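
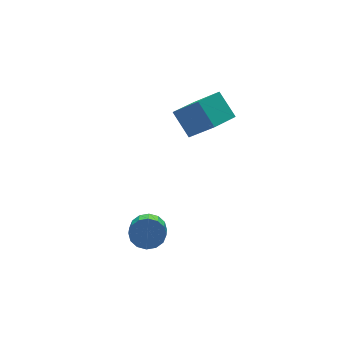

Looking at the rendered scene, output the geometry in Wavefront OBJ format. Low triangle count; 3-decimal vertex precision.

v -1.644 -2.111 -3.011
v -1.063 -2.706 -3.47
v -1.535 -3.523 -3.009
v -2.116 -2.929 -2.549
v -0.832 -2.602 -3.049
v -1.303 -3.419 -2.588
v -0.818 -2.366 -2.618
v -1.289 -3.184 -2.156
v -1.025 -2.063 -2.291
v -1.497 -2.88 -1.83
v -1.399 -1.772 -2.158
v -1.87 -2.589 -1.697
v -1.838 -1.572 -2.253
v -2.309 -2.389 -1.792
v -2.225 -1.517 -2.551
v -2.697 -2.334 -2.09
v -2.457 -1.621 -2.972
v -2.928 -2.438 -2.511
v -2.471 -1.856 -3.404
v -2.942 -2.674 -2.942
v -2.263 -2.16 -3.73
v -2.735 -2.977 -3.269
v -1.89 -2.451 -3.863
v -2.361 -3.268 -3.402
v -1.451 -2.651 -3.768
v -1.922 -3.468 -3.307
v 2.237 -1.984 3.389
v 1.972 -0.779 4.616
v 1.429 -0.816 2.068
v 1.165 0.389 3.295
v 3.895 -1.249 3.025
v 3.631 -0.044 4.252
v 3.088 -0.081 1.704
v 2.823 1.124 2.931
f 2 1 5
f 2 5 3
f 3 5 6
f 3 6 4
f 5 1 7
f 5 7 6
f 6 7 8
f 6 8 4
f 7 1 9
f 7 9 8
f 8 9 10
f 8 10 4
f 9 1 11
f 9 11 10
f 10 11 12
f 10 12 4
f 11 1 13
f 11 13 12
f 12 13 14
f 12 14 4
f 13 1 15
f 13 15 14
f 14 15 16
f 14 16 4
f 15 1 17
f 15 17 16
f 16 17 18
f 16 18 4
f 17 1 19
f 17 19 18
f 18 19 20
f 18 20 4
f 19 1 21
f 19 21 20
f 20 21 22
f 20 22 4
f 21 1 23
f 21 23 22
f 22 23 24
f 22 24 4
f 23 1 25
f 23 25 24
f 24 25 26
f 24 26 4
f 25 1 2
f 25 2 26
f 26 2 3
f 26 3 4
f 28 30 27
f 31 28 27
f 27 30 29
f 29 31 27
f 28 34 30
f 32 28 31
f 32 34 28
f 30 34 29
f 33 31 29
f 29 34 33
f 33 32 31
f 34 32 33



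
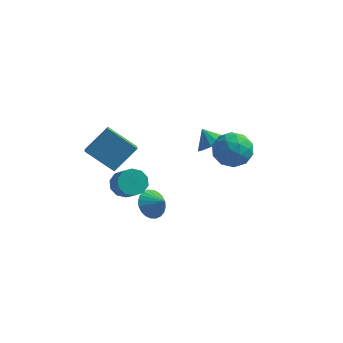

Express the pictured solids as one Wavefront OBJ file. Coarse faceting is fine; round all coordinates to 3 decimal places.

v -1.429 -0.528 -2.7
v -0.834 -0.718 -3.544
v -0.511 -0.852 -1.98
v -0.749 -0.324 -3.474
v -0.768 0.04 -3.286
v -0.887 0.317 -3.009
v -1.089 0.466 -2.685
v -1.343 0.463 -2.363
v -1.609 0.309 -2.092
v -1.848 0.028 -1.914
v -2.023 -0.337 -1.855
v -2.108 -0.732 -1.925
v -2.089 -1.096 -2.113
v -1.97 -1.373 -2.39
v -1.768 -1.521 -2.715
v -1.515 -1.519 -3.037
v -1.248 -1.365 -3.307
v -1.009 -1.084 -3.485
v -2.941 -0.963 -0.887
v -2.274 -0.291 -0.802
v -1.433 -1.266 0.293
v -2.099 -1.937 0.207
v -2.686 -0.191 -0.396
v -1.844 -1.165 0.699
v -3.195 -0.385 -0.177
v -2.354 -1.36 0.917
v -3.607 -0.8 -0.23
v -2.766 -1.775 0.864
v -3.765 -1.277 -0.534
v -2.923 -2.252 0.561
v -3.607 -1.634 -0.973
v -2.766 -2.609 0.122
v -3.196 -1.735 -1.379
v -2.354 -2.709 -0.284
v -2.686 -1.54 -1.597
v -1.845 -2.515 -0.503
v -2.274 -1.125 -1.544
v -1.433 -2.1 -0.45
v -2.117 -0.648 -1.241
v -1.275 -1.623 -0.146
v 2.907 -1.525 3.031
v 3.547 -0.459 3.25
v 3.773 -2.381 4.67
v 4.413 -1.315 4.889
v 3.161 -1.344 5.049
v 2.626 -0.815 4.036
v 4.694 -2.025 3.884
v 4.159 -1.496 2.871
v 4.651 -0.769 3.777
v 3.704 -0.348 4.497
v 3.616 -2.492 3.423
v 2.669 -2.071 4.143
v 3.151 -0.917 2.997
v 4.169 -1.923 4.923
v 3.433 -1.94 5.018
v 3.809 -1.314 5.146
v 2.61 -1.126 3.459
v 2.986 -0.5 3.587
v 2.759 -1.02 4.645
v 4.334 -2.34 4.333
v 4.71 -1.714 4.461
v 3.511 -1.526 2.774
v 3.887 -0.9 2.902
v 4.561 -1.82 3.275
v 4.176 -0.473 3.435
v 4.685 -0.976 4.398
v 4.85 -1.393 3.808
v 4.536 -1.082 3.212
v 3.62 -0.225 3.858
v 4.128 -0.728 4.821
v 3.393 -0.745 4.915
v 3.078 -0.434 4.32
v 4.268 -0.407 4.168
v 3.192 -2.112 3.099
v 3.7 -2.615 4.062
v 4.242 -2.406 3.6
v 3.927 -2.095 3.005
v 2.635 -1.864 3.522
v 3.144 -2.367 4.485
v 2.784 -1.758 4.708
v 2.47 -1.447 4.112
v 3.052 -2.433 3.752
v -2.794 -3.2 1.948
v -4.585 -3.102 3.203
v -3.094 -2.337 1.451
v -4.886 -2.239 2.707
v -1.774 -2.061 3.313
v -3.566 -1.963 4.569
v -2.075 -1.198 2.817
v -3.866 -1.1 4.072
v 1.639 1.651 1.806
v 2.419 2.157 2.248
v 0.881 1.989 2.754
v 2.154 2.538 1.9
v 1.724 2.637 1.522
v 1.268 2.424 1.234
v 0.929 1.965 1.128
v 0.816 1.406 1.236
v 0.963 0.925 1.526
v 1.325 0.674 1.904
v 1.787 0.734 2.251
v 2.201 1.085 2.457
v 2.437 1.615 2.456
f 2 1 4
f 2 4 3
f 4 1 5
f 4 5 3
f 5 1 6
f 5 6 3
f 6 1 7
f 6 7 3
f 7 1 8
f 7 8 3
f 8 1 9
f 8 9 3
f 9 1 10
f 9 10 3
f 10 1 11
f 10 11 3
f 11 1 12
f 11 12 3
f 12 1 13
f 12 13 3
f 13 1 14
f 13 14 3
f 14 1 15
f 14 15 3
f 15 1 16
f 15 16 3
f 16 1 17
f 16 17 3
f 17 1 18
f 17 18 3
f 18 1 2
f 18 2 3
f 20 19 23
f 20 23 21
f 21 23 24
f 21 24 22
f 23 19 25
f 23 25 24
f 24 25 26
f 24 26 22
f 25 19 27
f 25 27 26
f 26 27 28
f 26 28 22
f 27 19 29
f 27 29 28
f 28 29 30
f 28 30 22
f 29 19 31
f 29 31 30
f 30 31 32
f 30 32 22
f 31 19 33
f 31 33 32
f 32 33 34
f 32 34 22
f 33 19 35
f 33 35 34
f 34 35 36
f 34 36 22
f 35 19 37
f 35 37 36
f 36 37 38
f 36 38 22
f 37 19 39
f 37 39 38
f 38 39 40
f 38 40 22
f 39 19 20
f 39 20 40
f 40 20 21
f 40 21 22
f 41 78 57
f 78 52 81
f 57 81 46
f 78 81 57
f 41 57 53
f 57 46 58
f 53 58 42
f 57 58 53
f 41 53 62
f 53 42 63
f 62 63 48
f 53 63 62
f 41 62 74
f 62 48 77
f 74 77 51
f 62 77 74
f 41 74 78
f 74 51 82
f 78 82 52
f 74 82 78
f 42 58 69
f 58 46 72
f 69 72 50
f 58 72 69
f 46 81 59
f 81 52 80
f 59 80 45
f 81 80 59
f 52 82 79
f 82 51 75
f 79 75 43
f 82 75 79
f 51 77 76
f 77 48 64
f 76 64 47
f 77 64 76
f 48 63 68
f 63 42 65
f 68 65 49
f 63 65 68
f 44 70 56
f 70 50 71
f 56 71 45
f 70 71 56
f 44 56 54
f 56 45 55
f 54 55 43
f 56 55 54
f 44 54 61
f 54 43 60
f 61 60 47
f 54 60 61
f 44 61 66
f 61 47 67
f 66 67 49
f 61 67 66
f 44 66 70
f 66 49 73
f 70 73 50
f 66 73 70
f 45 71 59
f 71 50 72
f 59 72 46
f 71 72 59
f 43 55 79
f 55 45 80
f 79 80 52
f 55 80 79
f 47 60 76
f 60 43 75
f 76 75 51
f 60 75 76
f 49 67 68
f 67 47 64
f 68 64 48
f 67 64 68
f 50 73 69
f 73 49 65
f 69 65 42
f 73 65 69
f 84 86 83
f 87 84 83
f 83 86 85
f 85 87 83
f 84 90 86
f 88 84 87
f 88 90 84
f 86 90 85
f 89 87 85
f 85 90 89
f 89 88 87
f 90 88 89
f 92 91 94
f 92 94 93
f 94 91 95
f 94 95 93
f 95 91 96
f 95 96 93
f 96 91 97
f 96 97 93
f 97 91 98
f 97 98 93
f 98 91 99
f 98 99 93
f 99 91 100
f 99 100 93
f 100 91 101
f 100 101 93
f 101 91 102
f 101 102 93
f 102 91 103
f 102 103 93
f 103 91 92
f 103 92 93



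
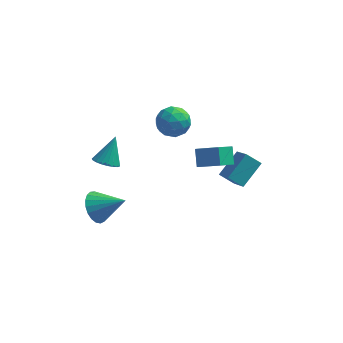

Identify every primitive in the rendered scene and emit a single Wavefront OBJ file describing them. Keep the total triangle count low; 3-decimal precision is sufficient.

v 3.334 0.525 -3.684
v 2.463 0.692 -3.104
v 2.714 2.051 -5.051
v 1.843 2.217 -4.47
v 4.237 1.783 -2.69
v 3.366 1.949 -2.109
v 3.617 3.308 -4.056
v 2.746 3.475 -3.476
v 0.914 -1.458 -0.046
v 2.2 -1.96 0.762
v 0.739 -0.647 0.737
v 2.026 -1.15 1.544
v 1.614 -0.69 -0.684
v 2.901 -1.193 0.123
v 1.44 0.12 0.098
v 2.726 -0.382 0.906
v -4.164 -0.486 -1.171
v -3.697 -1.093 -0.909
v -3.736 0.466 0.271
v -3.48 -0.913 -1.092
v -3.381 -0.658 -1.289
v -3.418 -0.374 -1.466
v -3.583 -0.109 -1.592
v -3.849 0.091 -1.645
v -4.169 0.191 -1.616
v -4.489 0.174 -1.51
v -4.752 0.043 -1.346
v -4.913 -0.179 -1.151
v -4.945 -0.455 -0.96
v -4.842 -0.735 -0.806
v -4.621 -0.973 -0.714
v -4.322 -1.126 -0.702
v -3.995 -1.169 -0.771
v -4.422 -2.672 -3.064
v -3.949 -3.077 -3.897
v -2.798 -2.848 -2.056
v -3.873 -2.654 -3.947
v -3.891 -2.235 -3.844
v -4.002 -1.891 -3.606
v -4.185 -1.682 -3.274
v -4.409 -1.645 -2.906
v -4.636 -1.785 -2.566
v -4.825 -2.079 -2.311
v -4.945 -2.475 -2.187
v -4.975 -2.906 -2.214
v -4.909 -3.296 -2.389
v -4.759 -3.578 -2.68
v -4.55 -3.704 -3.037
v -4.32 -3.652 -3.399
v -4.107 -3.43 -3.703
v -1.63 3.174 -0.948
v -1.186 3.77 -0.175
v -0.454 1.93 -0.665
v -0.01 2.526 0.108
v -0.984 2.1 0.252
v -1.711 2.87 0.077
v 0.071 2.83 -0.917
v -0.656 3.6 -1.092
v -0.135 3.558 -0.156
v -0.786 3.107 0.567
v -0.854 2.593 -1.407
v -1.505 2.142 -0.684
v -1.511 3.582 -0.587
v -0.129 2.118 -0.253
v -0.702 1.869 -0.169
v -0.44 2.219 0.286
v -1.82 3.052 -0.439
v -1.558 3.402 0.016
v -1.44 2.421 0.267
v -0.082 2.298 -0.856
v 0.18 2.648 -0.401
v -1.2 3.481 -1.126
v -0.938 3.831 -0.671
v -0.2 3.279 -1.107
v -0.632 3.807 -0.121
v 0.059 3.075 0.046
v 0.106 3.254 -0.557
v -0.321 3.707 -0.66
v -1.015 3.542 0.304
v -0.324 2.81 0.47
v -0.897 2.56 0.555
v -1.324 3.012 0.452
v -0.397 3.417 0.315
v -1.316 2.89 -1.31
v -0.625 2.158 -1.144
v -0.316 2.688 -1.292
v -0.743 3.14 -1.395
v -1.699 2.625 -0.886
v -1.008 1.893 -0.719
v -1.319 1.993 -0.18
v -1.746 2.446 -0.283
v -1.243 2.283 -1.155
f 2 4 1
f 5 2 1
f 1 4 3
f 3 5 1
f 2 8 4
f 6 2 5
f 6 8 2
f 4 8 3
f 7 5 3
f 3 8 7
f 7 6 5
f 8 6 7
f 10 12 9
f 13 10 9
f 9 12 11
f 11 13 9
f 10 16 12
f 14 10 13
f 14 16 10
f 12 16 11
f 15 13 11
f 11 16 15
f 15 14 13
f 16 14 15
f 18 17 20
f 18 20 19
f 20 17 21
f 20 21 19
f 21 17 22
f 21 22 19
f 22 17 23
f 22 23 19
f 23 17 24
f 23 24 19
f 24 17 25
f 24 25 19
f 25 17 26
f 25 26 19
f 26 17 27
f 26 27 19
f 27 17 28
f 27 28 19
f 28 17 29
f 28 29 19
f 29 17 30
f 29 30 19
f 30 17 31
f 30 31 19
f 31 17 32
f 31 32 19
f 32 17 33
f 32 33 19
f 33 17 18
f 33 18 19
f 35 34 37
f 35 37 36
f 37 34 38
f 37 38 36
f 38 34 39
f 38 39 36
f 39 34 40
f 39 40 36
f 40 34 41
f 40 41 36
f 41 34 42
f 41 42 36
f 42 34 43
f 42 43 36
f 43 34 44
f 43 44 36
f 44 34 45
f 44 45 36
f 45 34 46
f 45 46 36
f 46 34 47
f 46 47 36
f 47 34 48
f 47 48 36
f 48 34 49
f 48 49 36
f 49 34 50
f 49 50 36
f 50 34 35
f 50 35 36
f 51 88 67
f 88 62 91
f 67 91 56
f 88 91 67
f 51 67 63
f 67 56 68
f 63 68 52
f 67 68 63
f 51 63 72
f 63 52 73
f 72 73 58
f 63 73 72
f 51 72 84
f 72 58 87
f 84 87 61
f 72 87 84
f 51 84 88
f 84 61 92
f 88 92 62
f 84 92 88
f 52 68 79
f 68 56 82
f 79 82 60
f 68 82 79
f 56 91 69
f 91 62 90
f 69 90 55
f 91 90 69
f 62 92 89
f 92 61 85
f 89 85 53
f 92 85 89
f 61 87 86
f 87 58 74
f 86 74 57
f 87 74 86
f 58 73 78
f 73 52 75
f 78 75 59
f 73 75 78
f 54 80 66
f 80 60 81
f 66 81 55
f 80 81 66
f 54 66 64
f 66 55 65
f 64 65 53
f 66 65 64
f 54 64 71
f 64 53 70
f 71 70 57
f 64 70 71
f 54 71 76
f 71 57 77
f 76 77 59
f 71 77 76
f 54 76 80
f 76 59 83
f 80 83 60
f 76 83 80
f 55 81 69
f 81 60 82
f 69 82 56
f 81 82 69
f 53 65 89
f 65 55 90
f 89 90 62
f 65 90 89
f 57 70 86
f 70 53 85
f 86 85 61
f 70 85 86
f 59 77 78
f 77 57 74
f 78 74 58
f 77 74 78
f 60 83 79
f 83 59 75
f 79 75 52
f 83 75 79



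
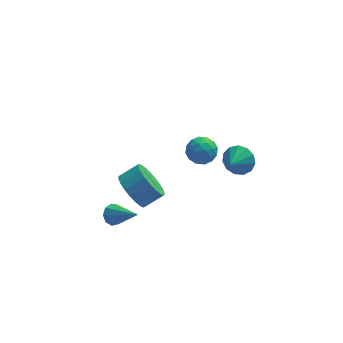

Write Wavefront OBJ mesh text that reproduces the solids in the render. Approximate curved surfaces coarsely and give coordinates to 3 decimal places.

v 3.142 -0.639 3.165
v 3.708 -1.184 2.841
v 2.638 -1.501 3.735
v 3.896 -1.023 3.25
v 3.844 -0.739 3.633
v 3.57 -0.424 3.867
v 3.159 -0.177 3.878
v 2.744 -0.077 3.662
v 2.454 -0.155 3.289
v 2.383 -0.387 2.876
v 2.553 -0.699 2.554
v 2.91 -0.992 2.427
v 3.34 -1.173 2.534
v 1.04 4.356 -0.641
v 1.825 4.709 -0.839
v 1.675 3.111 -0.341
v 2.46 3.464 -0.539
v 2.026 3.73 0.183
v 1.634 4.499 -0.003
v 1.866 3.321 -1.177
v 1.474 4.09 -1.363
v 2.336 4.069 -1.171
v 2.435 4.322 -0.331
v 1.065 3.498 -0.849
v 1.164 3.751 -0.009
v 1.377 4.642 -0.766
v 2.123 3.178 -0.414
v 1.868 3.335 0.011
v 2.33 3.542 -0.106
v 1.265 4.519 -0.275
v 1.726 4.726 -0.391
v 1.844 4.151 0.209
v 1.774 3.094 -0.789
v 2.235 3.301 -0.905
v 1.17 4.278 -1.074
v 1.632 4.485 -1.191
v 1.656 3.669 -1.389
v 2.138 4.473 -1.078
v 2.511 3.741 -0.902
v 2.162 3.657 -1.277
v 1.932 4.109 -1.386
v 2.197 4.621 -0.584
v 2.57 3.89 -0.408
v 2.315 4.046 0.017
v 2.084 4.498 -0.092
v 2.497 4.245 -0.779
v 0.93 3.93 -0.772
v 1.303 3.199 -0.596
v 1.416 3.322 -1.088
v 1.185 3.774 -1.197
v 0.989 4.079 -0.278
v 1.362 3.347 -0.102
v 1.568 3.711 0.206
v 1.338 4.163 0.097
v 1.003 3.575 -0.401
v -2.968 -1.525 0.098
v -2.506 -1.445 -0.307
v -1.832 -2.595 1.182
v -2.496 -1.138 -0.014
v -2.707 -1.012 0.331
v -3.04 -1.126 0.568
v -3.339 -1.427 0.585
v -3.465 -1.773 0.374
v -3.357 -2.003 0.034
v -3.068 -2.009 -0.276
v -2.731 -1.789 -0.41
v -2.096 -2.466 2.927
v -1.523 -2.511 2.048
v -0.572 -2.239 2.654
v -1.144 -2.194 3.533
v -1.647 -2.092 2.055
v -0.696 -1.82 2.66
v -1.848 -1.738 2.212
v -0.897 -1.466 2.818
v -2.092 -1.51 2.493
v -1.141 -1.238 3.099
v -2.337 -1.447 2.849
v -1.386 -1.175 3.455
v -2.54 -1.56 3.219
v -1.589 -1.289 3.824
v -2.666 -1.83 3.538
v -1.715 -1.559 4.144
v -2.694 -2.21 3.751
v -1.742 -1.938 4.357
v -2.618 -2.634 3.822
v -1.667 -2.362 4.428
v -2.452 -3.029 3.739
v -1.5 -2.757 4.344
v -2.224 -3.327 3.515
v -1.273 -3.055 4.12
v -1.974 -3.475 3.189
v -1.023 -3.204 3.795
v -1.745 -3.45 2.818
v -0.794 -3.178 3.424
v -1.577 -3.254 2.466
v -0.626 -2.982 3.072
v -1.498 -2.922 2.194
v -0.547 -2.65 2.799
f 2 1 4
f 2 4 3
f 4 1 5
f 4 5 3
f 5 1 6
f 5 6 3
f 6 1 7
f 6 7 3
f 7 1 8
f 7 8 3
f 8 1 9
f 8 9 3
f 9 1 10
f 9 10 3
f 10 1 11
f 10 11 3
f 11 1 12
f 11 12 3
f 12 1 13
f 12 13 3
f 13 1 2
f 13 2 3
f 14 51 30
f 51 25 54
f 30 54 19
f 51 54 30
f 14 30 26
f 30 19 31
f 26 31 15
f 30 31 26
f 14 26 35
f 26 15 36
f 35 36 21
f 26 36 35
f 14 35 47
f 35 21 50
f 47 50 24
f 35 50 47
f 14 47 51
f 47 24 55
f 51 55 25
f 47 55 51
f 15 31 42
f 31 19 45
f 42 45 23
f 31 45 42
f 19 54 32
f 54 25 53
f 32 53 18
f 54 53 32
f 25 55 52
f 55 24 48
f 52 48 16
f 55 48 52
f 24 50 49
f 50 21 37
f 49 37 20
f 50 37 49
f 21 36 41
f 36 15 38
f 41 38 22
f 36 38 41
f 17 43 29
f 43 23 44
f 29 44 18
f 43 44 29
f 17 29 27
f 29 18 28
f 27 28 16
f 29 28 27
f 17 27 34
f 27 16 33
f 34 33 20
f 27 33 34
f 17 34 39
f 34 20 40
f 39 40 22
f 34 40 39
f 17 39 43
f 39 22 46
f 43 46 23
f 39 46 43
f 18 44 32
f 44 23 45
f 32 45 19
f 44 45 32
f 16 28 52
f 28 18 53
f 52 53 25
f 28 53 52
f 20 33 49
f 33 16 48
f 49 48 24
f 33 48 49
f 22 40 41
f 40 20 37
f 41 37 21
f 40 37 41
f 23 46 42
f 46 22 38
f 42 38 15
f 46 38 42
f 57 56 59
f 57 59 58
f 59 56 60
f 59 60 58
f 60 56 61
f 60 61 58
f 61 56 62
f 61 62 58
f 62 56 63
f 62 63 58
f 63 56 64
f 63 64 58
f 64 56 65
f 64 65 58
f 65 56 66
f 65 66 58
f 66 56 57
f 66 57 58
f 68 67 71
f 68 71 69
f 69 71 72
f 69 72 70
f 71 67 73
f 71 73 72
f 72 73 74
f 72 74 70
f 73 67 75
f 73 75 74
f 74 75 76
f 74 76 70
f 75 67 77
f 75 77 76
f 76 77 78
f 76 78 70
f 77 67 79
f 77 79 78
f 78 79 80
f 78 80 70
f 79 67 81
f 79 81 80
f 80 81 82
f 80 82 70
f 81 67 83
f 81 83 82
f 82 83 84
f 82 84 70
f 83 67 85
f 83 85 84
f 84 85 86
f 84 86 70
f 85 67 87
f 85 87 86
f 86 87 88
f 86 88 70
f 87 67 89
f 87 89 88
f 88 89 90
f 88 90 70
f 89 67 91
f 89 91 90
f 90 91 92
f 90 92 70
f 91 67 93
f 91 93 92
f 92 93 94
f 92 94 70
f 93 67 95
f 93 95 94
f 94 95 96
f 94 96 70
f 95 67 97
f 95 97 96
f 96 97 98
f 96 98 70
f 97 67 68
f 97 68 98
f 98 68 69
f 98 69 70



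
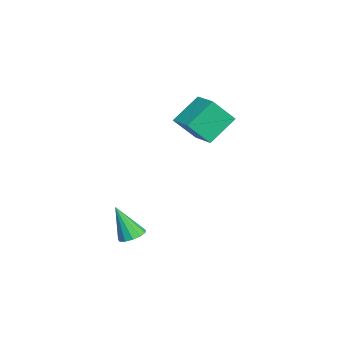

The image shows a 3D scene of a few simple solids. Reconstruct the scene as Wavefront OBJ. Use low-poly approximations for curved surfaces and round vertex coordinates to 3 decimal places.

v -2.236 1.908 1.372
v -1.914 0.833 2.649
v -0.92 2.652 1.666
v -0.598 1.577 2.943
v -1.322 0.763 0.177
v -1 -0.312 1.454
v -0.006 1.507 0.471
v 0.316 0.432 1.748
v 2.233 -2.046 -4.665
v 2.738 -1.617 -4.409
v 2.007 -2.834 -2.895
v 2.392 -1.422 -4.366
v 1.995 -1.424 -4.418
v 1.674 -1.624 -4.548
v 1.53 -1.958 -4.715
v 1.61 -2.32 -4.866
v 1.887 -2.595 -4.953
v 2.274 -2.696 -4.949
v 2.648 -2.59 -4.854
v 2.891 -2.312 -4.699
v 2.924 -1.949 -4.533
f 2 4 1
f 5 2 1
f 1 4 3
f 3 5 1
f 2 8 4
f 6 2 5
f 6 8 2
f 4 8 3
f 7 5 3
f 3 8 7
f 7 6 5
f 8 6 7
f 10 9 12
f 10 12 11
f 12 9 13
f 12 13 11
f 13 9 14
f 13 14 11
f 14 9 15
f 14 15 11
f 15 9 16
f 15 16 11
f 16 9 17
f 16 17 11
f 17 9 18
f 17 18 11
f 18 9 19
f 18 19 11
f 19 9 20
f 19 20 11
f 20 9 21
f 20 21 11
f 21 9 10
f 21 10 11



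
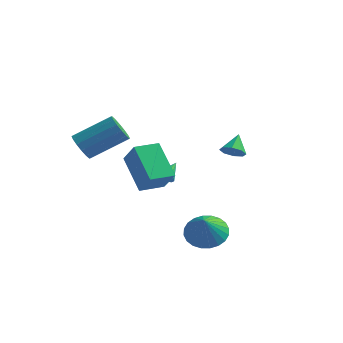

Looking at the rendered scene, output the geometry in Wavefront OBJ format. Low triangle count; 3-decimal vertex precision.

v 4.044 -1.524 3.319
v 4.659 -1.402 3.253
v 3.956 -0.676 4.061
v 4.387 -1.155 2.94
v 3.915 -1.125 2.848
v 3.518 -1.328 3.033
v 3.43 -1.646 3.385
v 3.701 -1.892 3.698
v 4.174 -1.922 3.789
v 4.57 -1.719 3.605
v -0.48 -2.009 -0.027
v 0.344 -2.516 1.145
v -1.824 -0.993 1.357
v -0.999 -1.501 2.529
v 0.279 -0.919 -0.089
v 1.104 -1.427 1.083
v -1.064 0.096 1.295
v -0.24 -0.411 2.467
v -1.141 2.04 -1.151
v -0.745 1.859 -0.885
v -1.039 3.06 -0.609
v -0.636 1.975 -1.124
v -0.686 2.112 -1.372
v -0.881 2.226 -1.549
v -1.159 2.281 -1.601
v -1.43 2.259 -1.509
v -1.61 2.168 -1.304
v -1.641 2.036 -1.051
v -1.512 1.905 -0.829
v -1.266 1.817 -0.71
v -0.98 1.8 -0.731
v 3.031 -2.12 -1.866
v 3.863 -2.574 -2.342
v 3.289 -2.96 -0.614
v 4.042 -2.249 -2.16
v 4.067 -1.903 -1.934
v 3.934 -1.591 -1.697
v 3.664 -1.359 -1.486
v 3.298 -1.243 -1.333
v 2.891 -1.261 -1.261
v 2.505 -1.409 -1.282
v 2.2 -1.666 -1.391
v 2.021 -1.991 -1.573
v 1.996 -2.337 -1.799
v 2.129 -2.649 -2.036
v 2.399 -2.88 -2.247
v 2.765 -2.996 -2.4
v 3.172 -2.979 -2.471
v 3.557 -2.831 -2.451
v -2.364 -4.098 3.374
v -1.798 -4.351 2.885
v -0.349 -3.215 3.977
v -0.916 -2.962 4.466
v -1.939 -4.007 2.715
v -0.49 -2.872 3.807
v -2.194 -3.687 2.721
v -0.745 -2.552 3.813
v -2.494 -3.478 2.902
v -1.046 -2.342 3.994
v -2.76 -3.434 3.21
v -1.312 -2.299 4.302
v -2.92 -3.569 3.561
v -1.472 -2.433 4.653
v -2.931 -3.845 3.863
v -1.482 -2.709 4.955
v -2.79 -4.188 4.033
v -1.341 -3.053 5.125
v -2.535 -4.508 4.027
v -1.086 -3.373 5.119
v -2.234 -4.718 3.846
v -0.786 -3.582 4.938
v -1.968 -4.761 3.538
v -0.52 -3.626 4.63
v -1.808 -4.627 3.187
v -0.36 -3.491 4.279
f 2 1 4
f 2 4 3
f 4 1 5
f 4 5 3
f 5 1 6
f 5 6 3
f 6 1 7
f 6 7 3
f 7 1 8
f 7 8 3
f 8 1 9
f 8 9 3
f 9 1 10
f 9 10 3
f 10 1 2
f 10 2 3
f 12 14 11
f 15 12 11
f 11 14 13
f 13 15 11
f 12 18 14
f 16 12 15
f 16 18 12
f 14 18 13
f 17 15 13
f 13 18 17
f 17 16 15
f 18 16 17
f 20 19 22
f 20 22 21
f 22 19 23
f 22 23 21
f 23 19 24
f 23 24 21
f 24 19 25
f 24 25 21
f 25 19 26
f 25 26 21
f 26 19 27
f 26 27 21
f 27 19 28
f 27 28 21
f 28 19 29
f 28 29 21
f 29 19 30
f 29 30 21
f 30 19 31
f 30 31 21
f 31 19 20
f 31 20 21
f 33 32 35
f 33 35 34
f 35 32 36
f 35 36 34
f 36 32 37
f 36 37 34
f 37 32 38
f 37 38 34
f 38 32 39
f 38 39 34
f 39 32 40
f 39 40 34
f 40 32 41
f 40 41 34
f 41 32 42
f 41 42 34
f 42 32 43
f 42 43 34
f 43 32 44
f 43 44 34
f 44 32 45
f 44 45 34
f 45 32 46
f 45 46 34
f 46 32 47
f 46 47 34
f 47 32 48
f 47 48 34
f 48 32 49
f 48 49 34
f 49 32 33
f 49 33 34
f 51 50 54
f 51 54 52
f 52 54 55
f 52 55 53
f 54 50 56
f 54 56 55
f 55 56 57
f 55 57 53
f 56 50 58
f 56 58 57
f 57 58 59
f 57 59 53
f 58 50 60
f 58 60 59
f 59 60 61
f 59 61 53
f 60 50 62
f 60 62 61
f 61 62 63
f 61 63 53
f 62 50 64
f 62 64 63
f 63 64 65
f 63 65 53
f 64 50 66
f 64 66 65
f 65 66 67
f 65 67 53
f 66 50 68
f 66 68 67
f 67 68 69
f 67 69 53
f 68 50 70
f 68 70 69
f 69 70 71
f 69 71 53
f 70 50 72
f 70 72 71
f 71 72 73
f 71 73 53
f 72 50 74
f 72 74 73
f 73 74 75
f 73 75 53
f 74 50 51
f 74 51 75
f 75 51 52
f 75 52 53



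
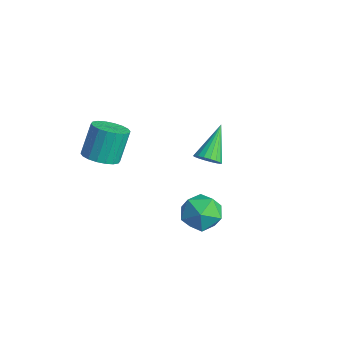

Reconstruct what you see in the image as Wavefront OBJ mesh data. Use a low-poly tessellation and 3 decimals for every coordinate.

v -1.55 0.736 -2.981
v -1.122 0.583 -2.545
v -2.35 1.924 -1.779
v -1.001 0.799 -2.678
v -0.99 1.002 -2.871
v -1.089 1.152 -3.086
v -1.28 1.22 -3.28
v -1.524 1.192 -3.415
v -1.774 1.073 -3.464
v -1.979 0.888 -3.417
v -2.099 0.673 -3.284
v -2.111 0.47 -3.091
v -2.011 0.319 -2.876
v -1.821 0.251 -2.682
v -1.576 0.279 -2.547
v -1.327 0.398 -2.498
v -1.993 -4.12 -0.872
v -1.239 -4.315 -0.617
v -1.532 -3.636 0.768
v -2.287 -3.44 0.512
v -1.191 -3.987 -0.768
v -1.484 -3.307 0.617
v -1.302 -3.684 -0.94
v -1.595 -3.005 0.445
v -1.55 -3.468 -1.098
v -1.843 -2.789 0.287
v -1.885 -3.381 -1.212
v -2.178 -2.702 0.173
v -2.242 -3.44 -1.258
v -2.535 -2.761 0.127
v -2.55 -3.634 -1.228
v -2.843 -2.955 0.156
v -2.748 -3.924 -1.128
v -3.041 -3.245 0.257
v -2.796 -4.253 -0.977
v -3.089 -3.573 0.408
v -2.685 -4.555 -0.805
v -2.978 -3.876 0.58
v -2.437 -4.771 -0.647
v -2.73 -4.092 0.738
v -2.102 -4.858 -0.533
v -2.395 -4.179 0.852
v -1.745 -4.799 -0.487
v -2.038 -4.12 0.898
v -1.437 -4.605 -0.516
v -1.73 -3.926 0.868
v 0.618 -0.926 -3.862
v 1.254 -0.41 -3.29
v 1.226 -2.31 -3.29
v 1.862 -1.794 -2.718
v 0.884 -1.779 -2.515
v 0.509 -0.924 -2.869
v 1.971 -1.796 -3.711
v 1.596 -0.941 -4.065
v 2.091 -0.948 -3.197
v 1.419 -0.938 -2.458
v 1.061 -1.782 -4.122
v 0.389 -1.772 -3.383
f 2 1 4
f 2 4 3
f 4 1 5
f 4 5 3
f 5 1 6
f 5 6 3
f 6 1 7
f 6 7 3
f 7 1 8
f 7 8 3
f 8 1 9
f 8 9 3
f 9 1 10
f 9 10 3
f 10 1 11
f 10 11 3
f 11 1 12
f 11 12 3
f 12 1 13
f 12 13 3
f 13 1 14
f 13 14 3
f 14 1 15
f 14 15 3
f 15 1 16
f 15 16 3
f 16 1 2
f 16 2 3
f 18 17 21
f 18 21 19
f 19 21 22
f 19 22 20
f 21 17 23
f 21 23 22
f 22 23 24
f 22 24 20
f 23 17 25
f 23 25 24
f 24 25 26
f 24 26 20
f 25 17 27
f 25 27 26
f 26 27 28
f 26 28 20
f 27 17 29
f 27 29 28
f 28 29 30
f 28 30 20
f 29 17 31
f 29 31 30
f 30 31 32
f 30 32 20
f 31 17 33
f 31 33 32
f 32 33 34
f 32 34 20
f 33 17 35
f 33 35 34
f 34 35 36
f 34 36 20
f 35 17 37
f 35 37 36
f 36 37 38
f 36 38 20
f 37 17 39
f 37 39 38
f 38 39 40
f 38 40 20
f 39 17 41
f 39 41 40
f 40 41 42
f 40 42 20
f 41 17 43
f 41 43 42
f 42 43 44
f 42 44 20
f 43 17 45
f 43 45 44
f 44 45 46
f 44 46 20
f 45 17 18
f 45 18 46
f 46 18 19
f 46 19 20
f 47 58 52
f 47 52 48
f 47 48 54
f 47 54 57
f 47 57 58
f 48 52 56
f 52 58 51
f 58 57 49
f 57 54 53
f 54 48 55
f 50 56 51
f 50 51 49
f 50 49 53
f 50 53 55
f 50 55 56
f 51 56 52
f 49 51 58
f 53 49 57
f 55 53 54
f 56 55 48



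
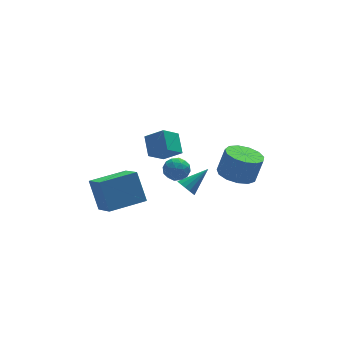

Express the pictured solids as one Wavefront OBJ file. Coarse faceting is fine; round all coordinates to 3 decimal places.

v -3.583 0.657 -0.332
v -3.763 1.705 1.279
v -3.693 2.216 -1.359
v -3.874 3.264 0.252
v -1.426 0.876 -0.232
v -1.607 1.924 1.379
v -1.537 2.435 -1.259
v -1.717 3.483 0.352
v -0.37 0.162 2.641
v 0.296 -0.214 2.577
v -0.756 -0.666 3.483
v -0.09 -1.042 3.419
v -0.109 -0.346 3.744
v 0.129 0.165 3.223
v -0.589 -1.045 2.837
v -0.351 -0.534 2.316
v 0.161 -0.96 2.698
v 0.458 -0.528 3.259
v -0.918 -0.352 2.801
v -0.621 0.08 3.362
v -0.003 0.046 2.535
v -0.457 -0.926 3.525
v -0.468 -0.518 3.716
v -0.076 -0.738 3.678
v -0.101 0.269 2.915
v 0.291 0.049 2.878
v 0.052 -0.029 3.563
v -0.751 -0.929 3.182
v -0.359 -1.149 3.145
v -0.384 -0.142 2.382
v 0.008 -0.362 2.344
v -0.512 -0.851 2.497
v 0.309 -0.613 2.569
v 0.082 -1.099 3.064
v -0.212 -1.101 2.721
v -0.071 -0.801 2.415
v 0.483 -0.359 2.898
v 0.257 -0.845 3.393
v 0.245 -0.436 3.584
v 0.385 -0.136 3.278
v 0.404 -0.797 2.969
v -0.717 -0.035 2.667
v -0.943 -0.521 3.162
v -0.845 -0.744 2.782
v -0.705 -0.444 2.476
v -0.542 0.219 2.996
v -0.769 -0.267 3.491
v -0.389 -0.079 3.645
v -0.248 0.221 3.339
v -0.864 -0.083 3.091
v 3.573 0.661 0.702
v 4.596 0.417 0.377
v 5.089 0.515 1.853
v 4.067 0.759 2.178
v 4.547 1.035 0.352
v 5.04 1.133 1.828
v 4.189 1.533 0.438
v 4.682 1.632 1.915
v 3.636 1.755 0.608
v 4.129 1.853 2.085
v 3.063 1.629 0.808
v 3.556 1.728 2.284
v 2.652 1.196 0.974
v 3.145 1.295 2.45
v 2.533 0.593 1.053
v 3.026 0.691 2.53
v 2.745 0.011 1.021
v 3.238 0.11 2.498
v 3.22 -0.364 0.888
v 3.713 -0.266 2.365
v 3.807 -0.414 0.695
v 4.3 -0.316 2.172
v 4.32 -0.123 0.505
v 4.813 -0.025 1.981
v 0.594 3.895 0.385
v -0.415 3.509 1.21
v 0.774 5.028 1.135
v -0.235 4.641 1.96
v 1.455 3.259 1.14
v 0.446 2.872 1.965
v 1.635 4.391 1.89
v 0.626 4.005 2.715
v 0.615 0.442 0.572
v 0.946 0.573 0.053
v 1.985 0.758 1.528
v 0.817 0.858 0.145
v 0.633 1.032 0.351
v 0.445 1.048 0.617
v 0.302 0.901 0.87
v 0.242 0.632 1.044
v 0.283 0.312 1.092
v 0.412 0.027 1
v 0.596 -0.147 0.794
v 0.784 -0.163 0.528
v 0.928 -0.016 0.275
v 0.987 0.253 0.101
f 2 4 1
f 5 2 1
f 1 4 3
f 3 5 1
f 2 8 4
f 6 2 5
f 6 8 2
f 4 8 3
f 7 5 3
f 3 8 7
f 7 6 5
f 8 6 7
f 9 46 25
f 46 20 49
f 25 49 14
f 46 49 25
f 9 25 21
f 25 14 26
f 21 26 10
f 25 26 21
f 9 21 30
f 21 10 31
f 30 31 16
f 21 31 30
f 9 30 42
f 30 16 45
f 42 45 19
f 30 45 42
f 9 42 46
f 42 19 50
f 46 50 20
f 42 50 46
f 10 26 37
f 26 14 40
f 37 40 18
f 26 40 37
f 14 49 27
f 49 20 48
f 27 48 13
f 49 48 27
f 20 50 47
f 50 19 43
f 47 43 11
f 50 43 47
f 19 45 44
f 45 16 32
f 44 32 15
f 45 32 44
f 16 31 36
f 31 10 33
f 36 33 17
f 31 33 36
f 12 38 24
f 38 18 39
f 24 39 13
f 38 39 24
f 12 24 22
f 24 13 23
f 22 23 11
f 24 23 22
f 12 22 29
f 22 11 28
f 29 28 15
f 22 28 29
f 12 29 34
f 29 15 35
f 34 35 17
f 29 35 34
f 12 34 38
f 34 17 41
f 38 41 18
f 34 41 38
f 13 39 27
f 39 18 40
f 27 40 14
f 39 40 27
f 11 23 47
f 23 13 48
f 47 48 20
f 23 48 47
f 15 28 44
f 28 11 43
f 44 43 19
f 28 43 44
f 17 35 36
f 35 15 32
f 36 32 16
f 35 32 36
f 18 41 37
f 41 17 33
f 37 33 10
f 41 33 37
f 52 51 55
f 52 55 53
f 53 55 56
f 53 56 54
f 55 51 57
f 55 57 56
f 56 57 58
f 56 58 54
f 57 51 59
f 57 59 58
f 58 59 60
f 58 60 54
f 59 51 61
f 59 61 60
f 60 61 62
f 60 62 54
f 61 51 63
f 61 63 62
f 62 63 64
f 62 64 54
f 63 51 65
f 63 65 64
f 64 65 66
f 64 66 54
f 65 51 67
f 65 67 66
f 66 67 68
f 66 68 54
f 67 51 69
f 67 69 68
f 68 69 70
f 68 70 54
f 69 51 71
f 69 71 70
f 70 71 72
f 70 72 54
f 71 51 73
f 71 73 72
f 72 73 74
f 72 74 54
f 73 51 52
f 73 52 74
f 74 52 53
f 74 53 54
f 76 78 75
f 79 76 75
f 75 78 77
f 77 79 75
f 76 82 78
f 80 76 79
f 80 82 76
f 78 82 77
f 81 79 77
f 77 82 81
f 81 80 79
f 82 80 81
f 84 83 86
f 84 86 85
f 86 83 87
f 86 87 85
f 87 83 88
f 87 88 85
f 88 83 89
f 88 89 85
f 89 83 90
f 89 90 85
f 90 83 91
f 90 91 85
f 91 83 92
f 91 92 85
f 92 83 93
f 92 93 85
f 93 83 94
f 93 94 85
f 94 83 95
f 94 95 85
f 95 83 96
f 95 96 85
f 96 83 84
f 96 84 85



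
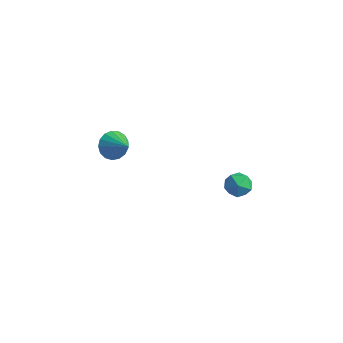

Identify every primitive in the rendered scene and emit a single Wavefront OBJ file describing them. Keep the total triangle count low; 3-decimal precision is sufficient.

v 2.842 2.956 -0.773
v 3.311 3.568 -1.303
v 4.149 2.452 -0.197
v 4.618 3.064 -0.727
v 4.088 3.369 -0.018
v 3.281 3.68 -0.374
v 4.179 2.34 -1.126
v 3.372 2.651 -1.482
v 4.138 3.187 -1.521
v 4.081 3.823 -0.836
v 3.379 2.197 -0.664
v 3.322 2.833 0.021
v -4.361 1.743 -0.83
v -3.889 2.5 -1.323
v -2.919 1.417 0.05
v -4.08 2.718 -0.93
v -4.335 2.712 -0.514
v -4.596 2.484 -0.17
v -4.803 2.086 0.023
v -4.909 1.61 0.02
v -4.889 1.163 -0.177
v -4.749 0.85 -0.524
v -4.519 0.741 -0.941
v -4.253 0.861 -1.332
v -4.012 1.184 -1.608
v -3.851 1.634 -1.706
v -3.807 2.109 -1.603
f 1 12 6
f 1 6 2
f 1 2 8
f 1 8 11
f 1 11 12
f 2 6 10
f 6 12 5
f 12 11 3
f 11 8 7
f 8 2 9
f 4 10 5
f 4 5 3
f 4 3 7
f 4 7 9
f 4 9 10
f 5 10 6
f 3 5 12
f 7 3 11
f 9 7 8
f 10 9 2
f 14 13 16
f 14 16 15
f 16 13 17
f 16 17 15
f 17 13 18
f 17 18 15
f 18 13 19
f 18 19 15
f 19 13 20
f 19 20 15
f 20 13 21
f 20 21 15
f 21 13 22
f 21 22 15
f 22 13 23
f 22 23 15
f 23 13 24
f 23 24 15
f 24 13 25
f 24 25 15
f 25 13 26
f 25 26 15
f 26 13 27
f 26 27 15
f 27 13 14
f 27 14 15



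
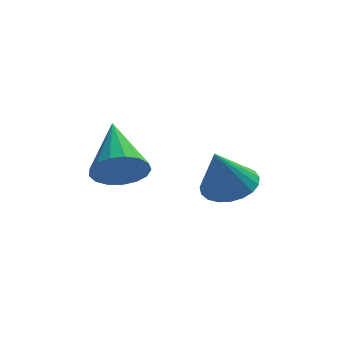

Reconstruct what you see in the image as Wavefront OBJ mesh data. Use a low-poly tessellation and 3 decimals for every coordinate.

v -0.276 -0.664 1.823
v 0.238 -0.908 2.414
v -0.584 1.044 2.797
v 0.47 -0.72 2.159
v 0.531 -0.52 1.827
v 0.408 -0.353 1.494
v 0.127 -0.257 1.237
v -0.245 -0.254 1.114
v -0.625 -0.345 1.153
v -0.925 -0.509 1.346
v -1.076 -0.709 1.649
v -1.044 -0.898 1.991
v -0.835 -1.034 2.295
v -0.499 -1.085 2.491
v -0.112 -1.039 2.533
v 2.563 0.937 0.593
v 3.009 1.559 0.939
v 2.157 0.463 1.967
v 2.696 1.708 0.898
v 2.36 1.724 0.804
v 2.059 1.604 0.673
v 1.845 1.368 0.529
v 1.756 1.058 0.396
v 1.806 0.727 0.296
v 1.987 0.432 0.248
v 2.268 0.225 0.26
v 2.599 0.14 0.329
v 2.925 0.194 0.443
v 3.188 0.376 0.584
v 3.343 0.655 0.726
v 3.363 0.982 0.845
v 3.245 1.302 0.92
f 2 1 4
f 2 4 3
f 4 1 5
f 4 5 3
f 5 1 6
f 5 6 3
f 6 1 7
f 6 7 3
f 7 1 8
f 7 8 3
f 8 1 9
f 8 9 3
f 9 1 10
f 9 10 3
f 10 1 11
f 10 11 3
f 11 1 12
f 11 12 3
f 12 1 13
f 12 13 3
f 13 1 14
f 13 14 3
f 14 1 15
f 14 15 3
f 15 1 2
f 15 2 3
f 17 16 19
f 17 19 18
f 19 16 20
f 19 20 18
f 20 16 21
f 20 21 18
f 21 16 22
f 21 22 18
f 22 16 23
f 22 23 18
f 23 16 24
f 23 24 18
f 24 16 25
f 24 25 18
f 25 16 26
f 25 26 18
f 26 16 27
f 26 27 18
f 27 16 28
f 27 28 18
f 28 16 29
f 28 29 18
f 29 16 30
f 29 30 18
f 30 16 31
f 30 31 18
f 31 16 32
f 31 32 18
f 32 16 17
f 32 17 18



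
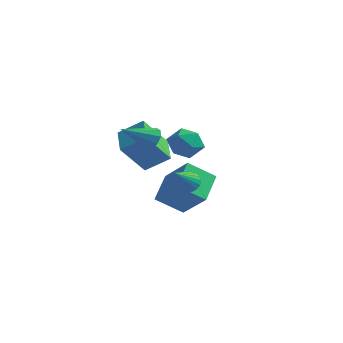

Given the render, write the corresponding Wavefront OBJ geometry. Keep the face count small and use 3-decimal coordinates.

v 0.794 -1.587 -0.284
v 1.38 -1.713 -0.536
v 0.946 -2.813 0.684
v 1.441 -1.546 -0.333
v 1.391 -1.385 -0.122
v 1.237 -1.259 0.062
v 1.007 -1.19 0.185
v 0.74 -1.19 0.228
v 0.482 -1.258 0.182
v 0.279 -1.383 0.055
v 0.164 -1.543 -0.13
v 0.159 -1.711 -0.342
v 0.263 -1.857 -0.544
v 0.46 -1.957 -0.701
v 0.714 -1.992 -0.786
v 0.982 -1.958 -0.784
v 1.218 -1.859 -0.695
v -1.177 0.439 -1.56
v -1.592 1.892 -0.6
v -2.734 0.854 -2.861
v -3.149 2.306 -1.9
v -0.171 1.334 -2.48
v -0.586 2.786 -1.519
v -1.728 1.748 -3.78
v -2.143 3.201 -2.82
v -4.153 -0.069 1.37
v -3.087 0.477 2.17
v -3.614 1.091 -0.141
v -2.548 1.638 0.658
v -3.132 -1.258 0.822
v -2.066 -0.711 1.621
v -2.593 -0.097 -0.69
v -1.527 0.449 0.11
v -3.684 3.137 0.16
v -3.257 3.792 0.781
v -2.463 3.328 -0.881
v -2.036 3.983 -0.26
v -2.082 3.016 -0.012
v -2.837 2.899 0.632
v -2.883 4.221 -0.732
v -3.638 4.104 -0.088
v -2.762 4.462 0.23
v -2.267 3.718 0.675
v -3.453 3.402 -0.775
v -2.958 2.658 -0.33
v -0.883 -1.869 2.115
v -0.313 -2.033 2.381
v -1.637 -3.211 2.905
v -0.531 -1.752 2.648
v -0.914 -1.527 2.666
v -1.282 -1.462 2.426
v -1.464 -1.587 2.04
v -1.374 -1.845 1.689
v -1.054 -2.114 1.537
v -0.654 -2.268 1.655
v -0.362 -2.236 1.989
f 2 1 4
f 2 4 3
f 4 1 5
f 4 5 3
f 5 1 6
f 5 6 3
f 6 1 7
f 6 7 3
f 7 1 8
f 7 8 3
f 8 1 9
f 8 9 3
f 9 1 10
f 9 10 3
f 10 1 11
f 10 11 3
f 11 1 12
f 11 12 3
f 12 1 13
f 12 13 3
f 13 1 14
f 13 14 3
f 14 1 15
f 14 15 3
f 15 1 16
f 15 16 3
f 16 1 17
f 16 17 3
f 17 1 2
f 17 2 3
f 19 21 18
f 22 19 18
f 18 21 20
f 20 22 18
f 19 25 21
f 23 19 22
f 23 25 19
f 21 25 20
f 24 22 20
f 20 25 24
f 24 23 22
f 25 23 24
f 27 29 26
f 30 27 26
f 26 29 28
f 28 30 26
f 27 33 29
f 31 27 30
f 31 33 27
f 29 33 28
f 32 30 28
f 28 33 32
f 32 31 30
f 33 31 32
f 34 45 39
f 34 39 35
f 34 35 41
f 34 41 44
f 34 44 45
f 35 39 43
f 39 45 38
f 45 44 36
f 44 41 40
f 41 35 42
f 37 43 38
f 37 38 36
f 37 36 40
f 37 40 42
f 37 42 43
f 38 43 39
f 36 38 45
f 40 36 44
f 42 40 41
f 43 42 35
f 47 46 49
f 47 49 48
f 49 46 50
f 49 50 48
f 50 46 51
f 50 51 48
f 51 46 52
f 51 52 48
f 52 46 53
f 52 53 48
f 53 46 54
f 53 54 48
f 54 46 55
f 54 55 48
f 55 46 56
f 55 56 48
f 56 46 47
f 56 47 48



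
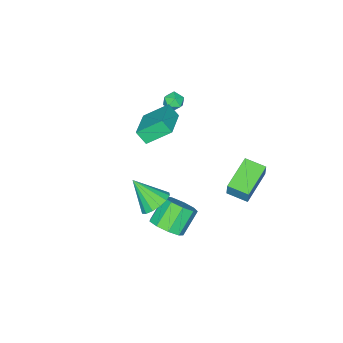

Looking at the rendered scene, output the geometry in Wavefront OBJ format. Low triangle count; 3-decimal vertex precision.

v -3.334 -3.033 2.727
v -2.904 -3.504 2.797
v -4.096 -3.736 2.683
v -3.666 -4.207 2.753
v -3.79 -3.81 3.242
v -3.319 -3.376 3.269
v -3.681 -3.864 2.211
v -3.21 -3.43 2.238
v -3.118 -4.017 2.478
v -3.185 -3.984 3.115
v -3.815 -3.256 2.365
v -3.882 -3.223 3.002
v -1.766 -3.609 1.874
v -1.663 -4.186 2.57
v -2.597 -2.565 2.862
v -2.494 -3.142 3.558
v -0.066 -2.718 2.362
v 0.037 -3.295 3.058
v -0.897 -1.674 3.35
v -0.794 -2.251 4.046
v 3.594 1.463 1.119
v 4.256 1.41 1.798
v 3.147 1.444 2.881
v 2.486 1.497 2.201
v 4.135 2.032 1.654
v 3.026 2.066 2.737
v 3.761 2.387 1.26
v 2.652 2.422 2.342
v 3.309 2.311 0.799
v 2.2 2.345 1.882
v 2.99 1.837 0.488
v 1.882 1.871 1.571
v 2.955 1.188 0.472
v 1.846 1.223 1.555
v 3.218 0.668 0.759
v 2.11 0.703 1.841
v 3.658 0.52 1.214
v 2.549 0.554 2.296
v 4.068 0.813 1.624
v 2.959 0.847 2.707
v 3.521 0.77 2.67
v 4.403 0.881 2.629
v 3.739 -0.49 3.95
v 4.26 1.181 2.948
v 3.919 1.37 3.193
v 3.471 1.399 3.298
v 3.037 1.26 3.234
v 2.732 0.989 3.019
v 2.639 0.66 2.711
v 2.782 0.36 2.391
v 3.123 0.17 2.147
v 3.571 0.141 2.042
v 4.005 0.281 2.106
v 4.31 0.552 2.321
v -3.111 1.312 0.549
v -2.87 1.523 1.528
v -3.358 2.471 0.36
v -3.117 2.682 1.34
v -1.163 1.638 0
v -0.922 1.849 0.98
v -1.41 2.797 -0.188
v -1.169 3.008 0.791
f 1 12 6
f 1 6 2
f 1 2 8
f 1 8 11
f 1 11 12
f 2 6 10
f 6 12 5
f 12 11 3
f 11 8 7
f 8 2 9
f 4 10 5
f 4 5 3
f 4 3 7
f 4 7 9
f 4 9 10
f 5 10 6
f 3 5 12
f 7 3 11
f 9 7 8
f 10 9 2
f 14 16 13
f 17 14 13
f 13 16 15
f 15 17 13
f 14 20 16
f 18 14 17
f 18 20 14
f 16 20 15
f 19 17 15
f 15 20 19
f 19 18 17
f 20 18 19
f 22 21 25
f 22 25 23
f 23 25 26
f 23 26 24
f 25 21 27
f 25 27 26
f 26 27 28
f 26 28 24
f 27 21 29
f 27 29 28
f 28 29 30
f 28 30 24
f 29 21 31
f 29 31 30
f 30 31 32
f 30 32 24
f 31 21 33
f 31 33 32
f 32 33 34
f 32 34 24
f 33 21 35
f 33 35 34
f 34 35 36
f 34 36 24
f 35 21 37
f 35 37 36
f 36 37 38
f 36 38 24
f 37 21 39
f 37 39 38
f 38 39 40
f 38 40 24
f 39 21 22
f 39 22 40
f 40 22 23
f 40 23 24
f 42 41 44
f 42 44 43
f 44 41 45
f 44 45 43
f 45 41 46
f 45 46 43
f 46 41 47
f 46 47 43
f 47 41 48
f 47 48 43
f 48 41 49
f 48 49 43
f 49 41 50
f 49 50 43
f 50 41 51
f 50 51 43
f 51 41 52
f 51 52 43
f 52 41 53
f 52 53 43
f 53 41 54
f 53 54 43
f 54 41 42
f 54 42 43
f 56 58 55
f 59 56 55
f 55 58 57
f 57 59 55
f 56 62 58
f 60 56 59
f 60 62 56
f 58 62 57
f 61 59 57
f 57 62 61
f 61 60 59
f 62 60 61



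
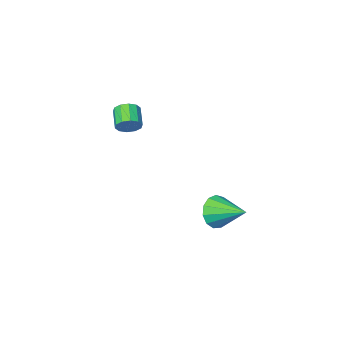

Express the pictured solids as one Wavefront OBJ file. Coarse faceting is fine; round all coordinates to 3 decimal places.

v -0.244 -2.426 -0.287
v 0.281 -2.529 -0.087
v -0.072 -3.336 0.426
v -0.596 -3.234 0.227
v 0.118 -2.313 0.139
v -0.235 -3.121 0.653
v -0.183 -2.141 0.203
v -0.535 -2.949 0.717
v -0.507 -2.078 0.08
v -0.859 -2.886 0.594
v -0.73 -2.148 -0.183
v -1.083 -2.956 0.33
v -0.768 -2.324 -0.486
v -1.121 -3.131 0.027
v -0.605 -2.539 -0.713
v -0.958 -3.347 -0.199
v -0.305 -2.711 -0.777
v -0.657 -3.519 -0.263
v 0.019 -2.774 -0.654
v -0.333 -3.582 -0.14
v 0.243 -2.704 -0.39
v -0.11 -3.512 0.123
v -1.885 1.79 -3.605
v -1.498 2.189 -4.22
v -2.415 3.15 -3.055
v -1.925 2.086 -4.379
v -2.34 1.889 -4.291
v -2.611 1.661 -3.986
v -2.651 1.473 -3.559
v -2.447 1.386 -3.147
v -2.066 1.427 -2.88
v -1.626 1.583 -2.843
v -1.269 1.805 -3.048
v -1.107 2.022 -3.43
v -1.193 2.165 -3.867
f 2 1 5
f 2 5 3
f 3 5 6
f 3 6 4
f 5 1 7
f 5 7 6
f 6 7 8
f 6 8 4
f 7 1 9
f 7 9 8
f 8 9 10
f 8 10 4
f 9 1 11
f 9 11 10
f 10 11 12
f 10 12 4
f 11 1 13
f 11 13 12
f 12 13 14
f 12 14 4
f 13 1 15
f 13 15 14
f 14 15 16
f 14 16 4
f 15 1 17
f 15 17 16
f 16 17 18
f 16 18 4
f 17 1 19
f 17 19 18
f 18 19 20
f 18 20 4
f 19 1 21
f 19 21 20
f 20 21 22
f 20 22 4
f 21 1 2
f 21 2 22
f 22 2 3
f 22 3 4
f 24 23 26
f 24 26 25
f 26 23 27
f 26 27 25
f 27 23 28
f 27 28 25
f 28 23 29
f 28 29 25
f 29 23 30
f 29 30 25
f 30 23 31
f 30 31 25
f 31 23 32
f 31 32 25
f 32 23 33
f 32 33 25
f 33 23 34
f 33 34 25
f 34 23 35
f 34 35 25
f 35 23 24
f 35 24 25



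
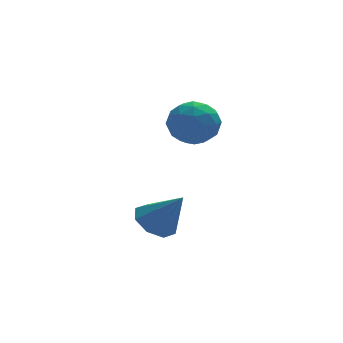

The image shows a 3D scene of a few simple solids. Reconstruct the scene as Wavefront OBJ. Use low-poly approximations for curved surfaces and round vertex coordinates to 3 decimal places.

v 0.505 -2.847 1.071
v 0.944 -2.133 0.866
v 1.496 -3.627 0.474
v 1.935 -2.913 0.269
v 1.866 -3.155 1.094
v 1.253 -2.673 1.463
v 1.187 -3.087 -0.123
v 0.574 -2.605 0.246
v 1.365 -2.282 0.128
v 1.785 -2.324 0.88
v 0.655 -3.436 0.46
v 1.075 -3.478 1.212
v 0.638 -2.422 1.021
v 1.802 -3.338 0.319
v 1.762 -3.481 0.804
v 2.02 -3.061 0.684
v 0.82 -2.739 1.372
v 1.077 -2.319 1.251
v 1.619 -2.92 1.385
v 1.363 -3.441 0.089
v 1.62 -3.021 -0.032
v 0.42 -2.699 0.656
v 0.678 -2.279 0.536
v 0.821 -2.84 -0.045
v 1.143 -2.089 0.467
v 1.725 -2.548 0.116
v 1.285 -2.65 -0.114
v 0.925 -2.367 0.102
v 1.389 -2.114 0.909
v 1.972 -2.572 0.558
v 1.931 -2.715 1.043
v 1.571 -2.431 1.259
v 1.637 -2.201 0.475
v 0.468 -3.188 0.782
v 1.051 -3.646 0.431
v 0.869 -3.329 0.081
v 0.509 -3.045 0.297
v 0.715 -3.212 1.224
v 1.297 -3.671 0.873
v 1.515 -3.393 1.238
v 1.155 -3.11 1.454
v 0.803 -3.559 0.865
v -0.081 -3.395 -3.013
v 0.59 -3.165 -3.285
v 0.601 -3.985 -1.827
v 0.34 -2.766 -2.942
v -0.156 -2.736 -2.641
v -0.609 -3.091 -2.558
v -0.753 -3.625 -2.741
v -0.503 -4.023 -3.083
v -0.006 -4.053 -3.384
v 0.447 -3.698 -3.468
f 1 38 17
f 38 12 41
f 17 41 6
f 38 41 17
f 1 17 13
f 17 6 18
f 13 18 2
f 17 18 13
f 1 13 22
f 13 2 23
f 22 23 8
f 13 23 22
f 1 22 34
f 22 8 37
f 34 37 11
f 22 37 34
f 1 34 38
f 34 11 42
f 38 42 12
f 34 42 38
f 2 18 29
f 18 6 32
f 29 32 10
f 18 32 29
f 6 41 19
f 41 12 40
f 19 40 5
f 41 40 19
f 12 42 39
f 42 11 35
f 39 35 3
f 42 35 39
f 11 37 36
f 37 8 24
f 36 24 7
f 37 24 36
f 8 23 28
f 23 2 25
f 28 25 9
f 23 25 28
f 4 30 16
f 30 10 31
f 16 31 5
f 30 31 16
f 4 16 14
f 16 5 15
f 14 15 3
f 16 15 14
f 4 14 21
f 14 3 20
f 21 20 7
f 14 20 21
f 4 21 26
f 21 7 27
f 26 27 9
f 21 27 26
f 4 26 30
f 26 9 33
f 30 33 10
f 26 33 30
f 5 31 19
f 31 10 32
f 19 32 6
f 31 32 19
f 3 15 39
f 15 5 40
f 39 40 12
f 15 40 39
f 7 20 36
f 20 3 35
f 36 35 11
f 20 35 36
f 9 27 28
f 27 7 24
f 28 24 8
f 27 24 28
f 10 33 29
f 33 9 25
f 29 25 2
f 33 25 29
f 44 43 46
f 44 46 45
f 46 43 47
f 46 47 45
f 47 43 48
f 47 48 45
f 48 43 49
f 48 49 45
f 49 43 50
f 49 50 45
f 50 43 51
f 50 51 45
f 51 43 52
f 51 52 45
f 52 43 44
f 52 44 45



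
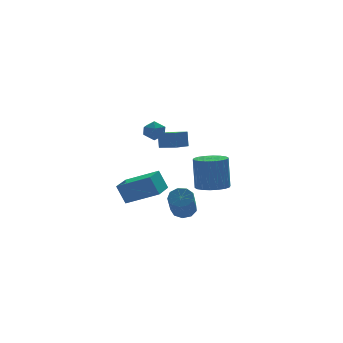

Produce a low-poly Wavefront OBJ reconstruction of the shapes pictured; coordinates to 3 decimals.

v 0.512 2.803 1.086
v 0.565 3.065 1.967
v -0.077 3.633 0.874
v -0.023 3.896 1.754
v 1.383 3.364 0.866
v 1.437 3.627 1.746
v 0.795 4.195 0.653
v 0.848 4.457 1.534
v -0.458 3.418 1.987
v -0.159 3.279 2.537
v -1.061 2.581 2.103
v -0.762 2.442 2.653
v -1.143 2.957 2.616
v -0.77 3.474 2.545
v -0.45 2.386 2.095
v -0.077 2.903 2.024
v -0.154 2.641 2.604
v -0.582 2.994 2.926
v -0.638 2.866 1.714
v -1.066 3.219 2.036
v -3.421 -0.379 -0.87
v -3.74 -0.025 0.144
v -2.546 0.671 -0.961
v -2.865 1.025 0.053
v -2.135 -1.385 -0.113
v -2.454 -1.031 0.901
v -1.26 -0.335 -0.204
v -1.579 0.019 0.81
v 1.851 1.487 -1.314
v 2.304 2.22 -1.434
v 2.322 2.506 0.373
v 1.869 1.773 0.494
v 1.937 2.342 -1.45
v 1.955 2.628 0.357
v 1.553 2.295 -1.439
v 1.571 2.581 0.369
v 1.228 2.087 -1.403
v 1.246 2.374 0.405
v 1.026 1.761 -1.349
v 1.044 2.048 0.458
v 0.988 1.381 -1.288
v 1.006 1.667 0.519
v 1.121 1.021 -1.233
v 1.138 1.308 0.575
v 1.398 0.754 -1.193
v 1.416 1.04 0.614
v 1.765 0.632 -1.177
v 1.783 0.918 0.63
v 2.149 0.679 -1.189
v 2.167 0.965 0.619
v 2.474 0.886 -1.225
v 2.492 1.173 0.583
v 2.676 1.212 -1.278
v 2.694 1.499 0.529
v 2.714 1.593 -1.339
v 2.732 1.879 0.468
v 2.582 1.952 -1.395
v 2.599 2.239 0.413
v -1.2 -2.068 -0.924
v -0.716 -2.446 -1.001
v -1.255 -3.371 0.147
v -1.74 -2.992 0.224
v -0.622 -2.147 -0.716
v -1.161 -3.072 0.432
v -0.799 -1.81 -0.528
v -1.338 -2.735 0.62
v -1.164 -1.594 -0.525
v -1.703 -2.519 0.623
v -1.546 -1.6 -0.709
v -2.085 -2.525 0.439
v -1.766 -1.824 -0.994
v -2.306 -2.749 0.155
v -1.722 -2.162 -1.245
v -2.261 -3.087 -0.097
v -1.434 -2.456 -1.347
v -1.973 -3.381 -0.199
v -1.036 -2.568 -1.251
v -1.576 -3.493 -0.102
f 2 4 1
f 5 2 1
f 1 4 3
f 3 5 1
f 2 8 4
f 6 2 5
f 6 8 2
f 4 8 3
f 7 5 3
f 3 8 7
f 7 6 5
f 8 6 7
f 9 20 14
f 9 14 10
f 9 10 16
f 9 16 19
f 9 19 20
f 10 14 18
f 14 20 13
f 20 19 11
f 19 16 15
f 16 10 17
f 12 18 13
f 12 13 11
f 12 11 15
f 12 15 17
f 12 17 18
f 13 18 14
f 11 13 20
f 15 11 19
f 17 15 16
f 18 17 10
f 22 24 21
f 25 22 21
f 21 24 23
f 23 25 21
f 22 28 24
f 26 22 25
f 26 28 22
f 24 28 23
f 27 25 23
f 23 28 27
f 27 26 25
f 28 26 27
f 30 29 33
f 30 33 31
f 31 33 34
f 31 34 32
f 33 29 35
f 33 35 34
f 34 35 36
f 34 36 32
f 35 29 37
f 35 37 36
f 36 37 38
f 36 38 32
f 37 29 39
f 37 39 38
f 38 39 40
f 38 40 32
f 39 29 41
f 39 41 40
f 40 41 42
f 40 42 32
f 41 29 43
f 41 43 42
f 42 43 44
f 42 44 32
f 43 29 45
f 43 45 44
f 44 45 46
f 44 46 32
f 45 29 47
f 45 47 46
f 46 47 48
f 46 48 32
f 47 29 49
f 47 49 48
f 48 49 50
f 48 50 32
f 49 29 51
f 49 51 50
f 50 51 52
f 50 52 32
f 51 29 53
f 51 53 52
f 52 53 54
f 52 54 32
f 53 29 55
f 53 55 54
f 54 55 56
f 54 56 32
f 55 29 57
f 55 57 56
f 56 57 58
f 56 58 32
f 57 29 30
f 57 30 58
f 58 30 31
f 58 31 32
f 60 59 63
f 60 63 61
f 61 63 64
f 61 64 62
f 63 59 65
f 63 65 64
f 64 65 66
f 64 66 62
f 65 59 67
f 65 67 66
f 66 67 68
f 66 68 62
f 67 59 69
f 67 69 68
f 68 69 70
f 68 70 62
f 69 59 71
f 69 71 70
f 70 71 72
f 70 72 62
f 71 59 73
f 71 73 72
f 72 73 74
f 72 74 62
f 73 59 75
f 73 75 74
f 74 75 76
f 74 76 62
f 75 59 77
f 75 77 76
f 76 77 78
f 76 78 62
f 77 59 60
f 77 60 78
f 78 60 61
f 78 61 62



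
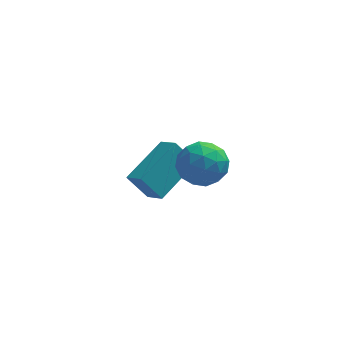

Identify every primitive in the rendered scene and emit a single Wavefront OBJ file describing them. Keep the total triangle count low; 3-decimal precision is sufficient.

v -0.811 2.266 -3.57
v 0.444 3.828 -2.79
v -1.352 2.935 -4.039
v -0.097 4.497 -3.259
v -0.043 2.163 -4.601
v 1.212 3.725 -3.821
v -0.584 2.832 -5.07
v 0.671 4.394 -4.29
v 1.667 0.316 -0.412
v 2.281 -0.437 -0.301
v 0.439 -0.683 -0.399
v 1.053 -1.436 -0.288
v 0.929 -0.795 0.44
v 1.687 -0.178 0.432
v 1.033 -0.942 -1.132
v 1.791 -0.325 -1.14
v 1.889 -1.215 -0.746
v 1.824 -1.124 0.226
v 0.896 0.004 -0.926
v 0.831 0.095 0.046
v 2.081 0.027 -0.357
v 0.639 -1.147 -0.343
v 0.565 -0.77 0.085
v 0.926 -1.213 0.151
v 1.733 0.179 0.073
v 2.093 -0.263 0.139
v 1.299 -0.473 0.574
v 0.627 -0.857 -0.839
v 0.987 -1.299 -0.773
v 1.794 0.093 -0.851
v 2.155 -0.35 -0.785
v 1.421 -0.647 -1.274
v 2.212 -0.873 -0.554
v 1.49 -1.46 -0.546
v 1.478 -1.17 -1.042
v 1.924 -0.807 -1.047
v 2.174 -0.819 0.017
v 1.453 -1.406 0.025
v 1.38 -1.029 0.453
v 1.825 -0.667 0.448
v 1.944 -1.276 -0.244
v 1.267 0.286 -0.725
v 0.546 -0.301 -0.717
v 0.895 -0.453 -1.148
v 1.34 -0.091 -1.153
v 1.23 0.34 -0.154
v 0.508 -0.247 -0.146
v 0.796 -0.313 0.347
v 1.242 0.05 0.342
v 0.776 0.156 -0.456
f 2 4 1
f 5 2 1
f 1 4 3
f 3 5 1
f 2 8 4
f 6 2 5
f 6 8 2
f 4 8 3
f 7 5 3
f 3 8 7
f 7 6 5
f 8 6 7
f 9 46 25
f 46 20 49
f 25 49 14
f 46 49 25
f 9 25 21
f 25 14 26
f 21 26 10
f 25 26 21
f 9 21 30
f 21 10 31
f 30 31 16
f 21 31 30
f 9 30 42
f 30 16 45
f 42 45 19
f 30 45 42
f 9 42 46
f 42 19 50
f 46 50 20
f 42 50 46
f 10 26 37
f 26 14 40
f 37 40 18
f 26 40 37
f 14 49 27
f 49 20 48
f 27 48 13
f 49 48 27
f 20 50 47
f 50 19 43
f 47 43 11
f 50 43 47
f 19 45 44
f 45 16 32
f 44 32 15
f 45 32 44
f 16 31 36
f 31 10 33
f 36 33 17
f 31 33 36
f 12 38 24
f 38 18 39
f 24 39 13
f 38 39 24
f 12 24 22
f 24 13 23
f 22 23 11
f 24 23 22
f 12 22 29
f 22 11 28
f 29 28 15
f 22 28 29
f 12 29 34
f 29 15 35
f 34 35 17
f 29 35 34
f 12 34 38
f 34 17 41
f 38 41 18
f 34 41 38
f 13 39 27
f 39 18 40
f 27 40 14
f 39 40 27
f 11 23 47
f 23 13 48
f 47 48 20
f 23 48 47
f 15 28 44
f 28 11 43
f 44 43 19
f 28 43 44
f 17 35 36
f 35 15 32
f 36 32 16
f 35 32 36
f 18 41 37
f 41 17 33
f 37 33 10
f 41 33 37



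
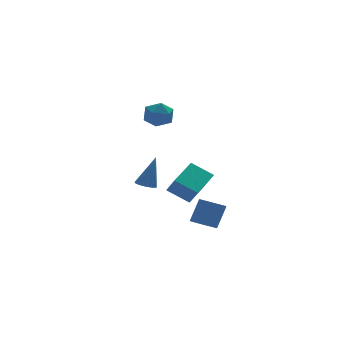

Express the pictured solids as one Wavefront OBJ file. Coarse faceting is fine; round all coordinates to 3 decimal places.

v -2.485 -3.601 -3.339
v -1.791 -3.634 -3.669
v -1.12 -3.293 -2.291
v -1.815 -3.259 -1.961
v -1.98 -3.144 -3.698
v -1.31 -2.802 -2.32
v -2.407 -2.867 -3.559
v -1.736 -2.526 -2.181
v -2.87 -2.934 -3.317
v -2.199 -2.592 -1.939
v -3.153 -3.313 -3.085
v -2.482 -2.971 -1.708
v -3.124 -3.826 -2.972
v -2.453 -3.485 -1.594
v -2.796 -4.234 -3.031
v -2.125 -3.893 -1.653
v -2.323 -4.346 -3.233
v -1.652 -4.005 -1.856
v -1.926 -4.109 -3.485
v -1.255 -3.767 -2.108
v -3.324 3.042 -2.748
v -2.758 3.285 -2.955
v -2.656 3.178 -0.752
v -2.92 3.522 -2.917
v -3.162 3.664 -2.845
v -3.436 3.682 -2.755
v -3.688 3.574 -2.663
v -3.868 3.36 -2.588
v -3.94 3.083 -2.545
v -3.891 2.799 -2.542
v -3.729 2.562 -2.58
v -3.487 2.42 -2.651
v -3.213 2.402 -2.742
v -2.961 2.51 -2.834
v -2.781 2.724 -2.909
v -2.709 3 -2.952
v -3.146 3.514 3.093
v -2.235 3.864 3.026
v -2.785 2.376 2.054
v -1.874 2.726 1.987
v -2.173 2.297 2.813
v -2.396 3.001 3.455
v -2.624 3.239 1.625
v -2.847 3.943 2.267
v -1.912 3.694 2.118
v -1.634 3.112 2.853
v -3.386 3.128 2.227
v -3.108 2.546 2.962
v -3.662 -4.552 -1.167
v -3.439 -5.133 -0.296
v -4.664 -3.806 -0.412
v -4.442 -4.387 0.458
v -2.178 -3.133 -0.598
v -1.956 -3.714 0.272
v -3.181 -2.387 0.156
v -2.958 -2.968 1.027
f 2 1 5
f 2 5 3
f 3 5 6
f 3 6 4
f 5 1 7
f 5 7 6
f 6 7 8
f 6 8 4
f 7 1 9
f 7 9 8
f 8 9 10
f 8 10 4
f 9 1 11
f 9 11 10
f 10 11 12
f 10 12 4
f 11 1 13
f 11 13 12
f 12 13 14
f 12 14 4
f 13 1 15
f 13 15 14
f 14 15 16
f 14 16 4
f 15 1 17
f 15 17 16
f 16 17 18
f 16 18 4
f 17 1 19
f 17 19 18
f 18 19 20
f 18 20 4
f 19 1 2
f 19 2 20
f 20 2 3
f 20 3 4
f 22 21 24
f 22 24 23
f 24 21 25
f 24 25 23
f 25 21 26
f 25 26 23
f 26 21 27
f 26 27 23
f 27 21 28
f 27 28 23
f 28 21 29
f 28 29 23
f 29 21 30
f 29 30 23
f 30 21 31
f 30 31 23
f 31 21 32
f 31 32 23
f 32 21 33
f 32 33 23
f 33 21 34
f 33 34 23
f 34 21 35
f 34 35 23
f 35 21 36
f 35 36 23
f 36 21 22
f 36 22 23
f 37 48 42
f 37 42 38
f 37 38 44
f 37 44 47
f 37 47 48
f 38 42 46
f 42 48 41
f 48 47 39
f 47 44 43
f 44 38 45
f 40 46 41
f 40 41 39
f 40 39 43
f 40 43 45
f 40 45 46
f 41 46 42
f 39 41 48
f 43 39 47
f 45 43 44
f 46 45 38
f 50 52 49
f 53 50 49
f 49 52 51
f 51 53 49
f 50 56 52
f 54 50 53
f 54 56 50
f 52 56 51
f 55 53 51
f 51 56 55
f 55 54 53
f 56 54 55



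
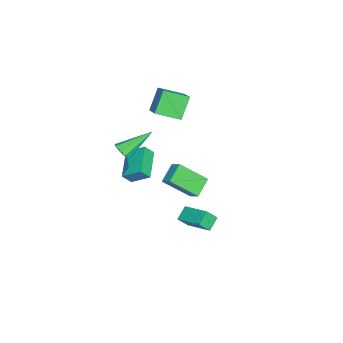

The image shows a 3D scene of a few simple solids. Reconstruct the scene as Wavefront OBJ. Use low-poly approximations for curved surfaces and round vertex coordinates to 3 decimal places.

v 0.679 3.189 -4.926
v -0.112 3.43 -4.364
v 1.622 4.721 -4.255
v 0.831 4.962 -3.693
v 1.029 2.658 -4.207
v 0.238 2.899 -3.645
v 1.972 4.19 -3.536
v 1.181 4.431 -2.974
v 1.5 0.333 1.256
v 1.602 1.453 1.984
v 3.284 0.612 0.576
v 3.387 1.732 1.304
v 1.813 -0.112 1.896
v 1.916 1.008 2.624
v 3.598 0.167 1.216
v 3.7 1.287 1.944
v -3.425 0.293 3.635
v -2.139 0.978 4.451
v -3.838 1.75 3.061
v -2.551 2.436 3.876
v -2.449 0.044 2.304
v -1.162 0.73 3.119
v -2.861 1.502 1.729
v -1.575 2.187 2.545
v -3.673 2.793 -4.386
v -3.205 1.179 -2.982
v -3.185 3.396 -3.855
v -2.717 1.782 -2.451
v -2.523 2.498 -5.109
v -2.055 0.884 -3.705
v -2.035 3.101 -4.578
v -1.567 1.487 -3.174
v 3.438 0.155 3.205
v 3.918 0.15 3.644
v 2.362 1.585 4.395
v 3.995 0.463 3.337
v 3.811 0.632 2.969
v 3.453 0.577 2.711
v 3.088 0.325 2.684
v 2.887 -0.007 2.901
v 2.943 -0.263 3.26
v 3.232 -0.324 3.593
v 3.616 -0.161 3.745
f 2 4 1
f 5 2 1
f 1 4 3
f 3 5 1
f 2 8 4
f 6 2 5
f 6 8 2
f 4 8 3
f 7 5 3
f 3 8 7
f 7 6 5
f 8 6 7
f 10 12 9
f 13 10 9
f 9 12 11
f 11 13 9
f 10 16 12
f 14 10 13
f 14 16 10
f 12 16 11
f 15 13 11
f 11 16 15
f 15 14 13
f 16 14 15
f 18 20 17
f 21 18 17
f 17 20 19
f 19 21 17
f 18 24 20
f 22 18 21
f 22 24 18
f 20 24 19
f 23 21 19
f 19 24 23
f 23 22 21
f 24 22 23
f 26 28 25
f 29 26 25
f 25 28 27
f 27 29 25
f 26 32 28
f 30 26 29
f 30 32 26
f 28 32 27
f 31 29 27
f 27 32 31
f 31 30 29
f 32 30 31
f 34 33 36
f 34 36 35
f 36 33 37
f 36 37 35
f 37 33 38
f 37 38 35
f 38 33 39
f 38 39 35
f 39 33 40
f 39 40 35
f 40 33 41
f 40 41 35
f 41 33 42
f 41 42 35
f 42 33 43
f 42 43 35
f 43 33 34
f 43 34 35



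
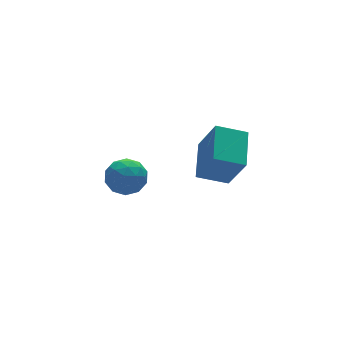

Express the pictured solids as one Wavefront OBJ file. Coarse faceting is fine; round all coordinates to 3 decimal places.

v 0.47 1.525 -2.481
v 0.665 0.69 -0.99
v 1.315 2.775 -1.89
v 1.51 1.94 -0.4
v 1.51 1.02 -2.9
v 1.705 0.185 -1.41
v 2.355 2.27 -2.31
v 2.55 1.435 -0.819
v -2.193 1.553 -1.461
v -1.786 1.223 -0.871
v -3.254 0.977 -1.049
v -2.847 0.647 -0.459
v -2.978 1.425 -0.463
v -2.321 1.781 -0.717
v -2.719 0.419 -1.203
v -2.062 0.775 -1.457
v -2.111 0.523 -0.712
v -2.271 1.145 -0.254
v -2.769 1.055 -1.666
v -2.929 1.677 -1.208
v -1.896 1.439 -1.202
v -3.144 0.761 -0.718
v -3.221 1.219 -0.72
v -2.981 1.025 -0.374
v -2.211 1.766 -1.111
v -1.972 1.573 -0.765
v -2.672 1.692 -0.525
v -3.068 0.627 -1.155
v -2.829 0.434 -0.809
v -2.059 1.175 -1.546
v -1.819 0.981 -1.2
v -2.368 0.508 -1.395
v -1.848 0.833 -0.761
v -2.472 0.495 -0.52
v -2.396 0.36 -0.957
v -2.01 0.57 -1.106
v -1.942 1.199 -0.493
v -2.566 0.86 -0.251
v -2.643 1.317 -0.253
v -2.257 1.527 -0.402
v -2.133 0.787 -0.399
v -2.474 1.34 -1.669
v -3.098 1.001 -1.427
v -2.783 0.673 -1.518
v -2.397 0.883 -1.667
v -2.568 1.705 -1.4
v -3.192 1.367 -1.159
v -3.03 1.63 -0.814
v -2.644 1.84 -0.963
v -2.907 1.413 -1.521
f 2 4 1
f 5 2 1
f 1 4 3
f 3 5 1
f 2 8 4
f 6 2 5
f 6 8 2
f 4 8 3
f 7 5 3
f 3 8 7
f 7 6 5
f 8 6 7
f 9 46 25
f 46 20 49
f 25 49 14
f 46 49 25
f 9 25 21
f 25 14 26
f 21 26 10
f 25 26 21
f 9 21 30
f 21 10 31
f 30 31 16
f 21 31 30
f 9 30 42
f 30 16 45
f 42 45 19
f 30 45 42
f 9 42 46
f 42 19 50
f 46 50 20
f 42 50 46
f 10 26 37
f 26 14 40
f 37 40 18
f 26 40 37
f 14 49 27
f 49 20 48
f 27 48 13
f 49 48 27
f 20 50 47
f 50 19 43
f 47 43 11
f 50 43 47
f 19 45 44
f 45 16 32
f 44 32 15
f 45 32 44
f 16 31 36
f 31 10 33
f 36 33 17
f 31 33 36
f 12 38 24
f 38 18 39
f 24 39 13
f 38 39 24
f 12 24 22
f 24 13 23
f 22 23 11
f 24 23 22
f 12 22 29
f 22 11 28
f 29 28 15
f 22 28 29
f 12 29 34
f 29 15 35
f 34 35 17
f 29 35 34
f 12 34 38
f 34 17 41
f 38 41 18
f 34 41 38
f 13 39 27
f 39 18 40
f 27 40 14
f 39 40 27
f 11 23 47
f 23 13 48
f 47 48 20
f 23 48 47
f 15 28 44
f 28 11 43
f 44 43 19
f 28 43 44
f 17 35 36
f 35 15 32
f 36 32 16
f 35 32 36
f 18 41 37
f 41 17 33
f 37 33 10
f 41 33 37



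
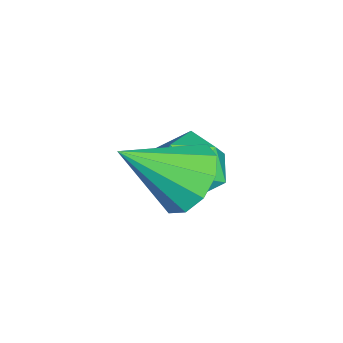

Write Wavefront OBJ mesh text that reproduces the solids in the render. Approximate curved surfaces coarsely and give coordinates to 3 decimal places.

v -2.013 2.213 -1.065
v -0.991 2.361 -1.197
v -1.749 0.559 -0.883
v -0.727 0.707 -1.015
v -1.197 1.055 -0.153
v -1.36 2.077 -0.266
v -1.38 0.843 -1.814
v -1.543 1.865 -1.927
v -0.6 1.514 -1.66
v -0.487 1.645 -0.633
v -2.253 1.275 -1.447
v -2.14 1.406 -0.42
v 0.563 1.696 0.272
v 1.498 1.773 -0.042
v 1.097 0.244 1.508
v 1.427 2.151 0.433
v 1.025 2.356 0.847
v 0.447 2.308 1.041
v -0.087 2.027 0.941
v -0.373 1.619 0.586
v -0.301 1.24 0.111
v 0.1 1.036 -0.303
v 0.678 1.083 -0.497
v 1.213 1.365 -0.398
f 1 12 6
f 1 6 2
f 1 2 8
f 1 8 11
f 1 11 12
f 2 6 10
f 6 12 5
f 12 11 3
f 11 8 7
f 8 2 9
f 4 10 5
f 4 5 3
f 4 3 7
f 4 7 9
f 4 9 10
f 5 10 6
f 3 5 12
f 7 3 11
f 9 7 8
f 10 9 2
f 14 13 16
f 14 16 15
f 16 13 17
f 16 17 15
f 17 13 18
f 17 18 15
f 18 13 19
f 18 19 15
f 19 13 20
f 19 20 15
f 20 13 21
f 20 21 15
f 21 13 22
f 21 22 15
f 22 13 23
f 22 23 15
f 23 13 24
f 23 24 15
f 24 13 14
f 24 14 15



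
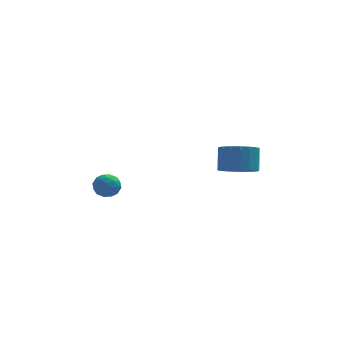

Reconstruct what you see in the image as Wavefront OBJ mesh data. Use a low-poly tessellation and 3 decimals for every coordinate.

v -3.668 2.559 1.105
v -3.242 2.083 0.928
v -4.338 1.817 1.492
v -3.912 1.341 1.315
v -3.759 1.756 1.808
v -3.345 2.214 1.569
v -4.235 1.686 0.851
v -3.821 2.144 0.612
v -3.593 1.543 0.771
v -3.299 1.586 1.363
v -4.281 2.314 1.057
v -3.987 2.357 1.649
v -3.396 2.386 0.983
v -4.184 1.514 1.437
v -4.094 1.758 1.727
v -3.844 1.478 1.624
v -3.456 2.463 1.359
v -3.207 2.183 1.256
v -3.51 1.991 1.773
v -4.373 1.717 1.164
v -4.124 1.437 1.061
v -3.736 2.422 0.796
v -3.486 2.142 0.693
v -4.07 1.909 0.647
v -3.352 1.789 0.786
v -3.746 1.353 1.014
v -3.936 1.556 0.741
v -3.693 1.825 0.6
v -3.179 1.814 1.134
v -3.573 1.378 1.362
v -3.483 1.622 1.652
v -3.24 1.891 1.511
v -3.386 1.497 1.042
v -4.007 2.522 1.058
v -4.401 2.086 1.286
v -4.34 2.009 0.909
v -4.097 2.278 0.768
v -3.834 2.547 1.406
v -4.228 2.111 1.634
v -3.887 2.075 1.82
v -3.644 2.344 1.679
v -4.194 2.403 1.378
v 1.872 2.117 1.838
v 2.748 1.921 1.899
v 2.824 2.587 2.943
v 1.948 2.783 2.882
v 2.747 2.259 1.684
v 2.823 2.925 2.728
v 2.573 2.569 1.499
v 2.649 3.234 2.543
v 2.26 2.789 1.382
v 2.336 3.454 2.425
v 1.87 2.876 1.354
v 1.946 3.542 2.398
v 1.48 2.813 1.423
v 1.556 3.479 2.467
v 1.168 2.612 1.574
v 1.244 3.278 2.617
v 0.996 2.313 1.777
v 1.072 2.979 2.821
v 0.997 1.975 1.992
v 1.073 2.641 3.036
v 1.171 1.666 2.177
v 1.247 2.331 3.221
v 1.484 1.446 2.295
v 1.56 2.111 3.338
v 1.874 1.358 2.322
v 1.95 2.024 3.366
v 2.264 1.421 2.253
v 2.34 2.087 3.297
v 2.576 1.622 2.103
v 2.652 2.288 3.146
f 1 38 17
f 38 12 41
f 17 41 6
f 38 41 17
f 1 17 13
f 17 6 18
f 13 18 2
f 17 18 13
f 1 13 22
f 13 2 23
f 22 23 8
f 13 23 22
f 1 22 34
f 22 8 37
f 34 37 11
f 22 37 34
f 1 34 38
f 34 11 42
f 38 42 12
f 34 42 38
f 2 18 29
f 18 6 32
f 29 32 10
f 18 32 29
f 6 41 19
f 41 12 40
f 19 40 5
f 41 40 19
f 12 42 39
f 42 11 35
f 39 35 3
f 42 35 39
f 11 37 36
f 37 8 24
f 36 24 7
f 37 24 36
f 8 23 28
f 23 2 25
f 28 25 9
f 23 25 28
f 4 30 16
f 30 10 31
f 16 31 5
f 30 31 16
f 4 16 14
f 16 5 15
f 14 15 3
f 16 15 14
f 4 14 21
f 14 3 20
f 21 20 7
f 14 20 21
f 4 21 26
f 21 7 27
f 26 27 9
f 21 27 26
f 4 26 30
f 26 9 33
f 30 33 10
f 26 33 30
f 5 31 19
f 31 10 32
f 19 32 6
f 31 32 19
f 3 15 39
f 15 5 40
f 39 40 12
f 15 40 39
f 7 20 36
f 20 3 35
f 36 35 11
f 20 35 36
f 9 27 28
f 27 7 24
f 28 24 8
f 27 24 28
f 10 33 29
f 33 9 25
f 29 25 2
f 33 25 29
f 44 43 47
f 44 47 45
f 45 47 48
f 45 48 46
f 47 43 49
f 47 49 48
f 48 49 50
f 48 50 46
f 49 43 51
f 49 51 50
f 50 51 52
f 50 52 46
f 51 43 53
f 51 53 52
f 52 53 54
f 52 54 46
f 53 43 55
f 53 55 54
f 54 55 56
f 54 56 46
f 55 43 57
f 55 57 56
f 56 57 58
f 56 58 46
f 57 43 59
f 57 59 58
f 58 59 60
f 58 60 46
f 59 43 61
f 59 61 60
f 60 61 62
f 60 62 46
f 61 43 63
f 61 63 62
f 62 63 64
f 62 64 46
f 63 43 65
f 63 65 64
f 64 65 66
f 64 66 46
f 65 43 67
f 65 67 66
f 66 67 68
f 66 68 46
f 67 43 69
f 67 69 68
f 68 69 70
f 68 70 46
f 69 43 71
f 69 71 70
f 70 71 72
f 70 72 46
f 71 43 44
f 71 44 72
f 72 44 45
f 72 45 46

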